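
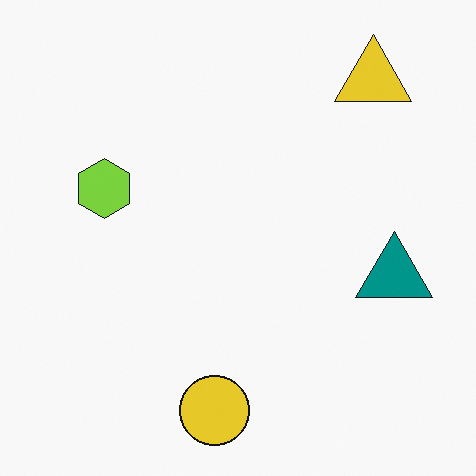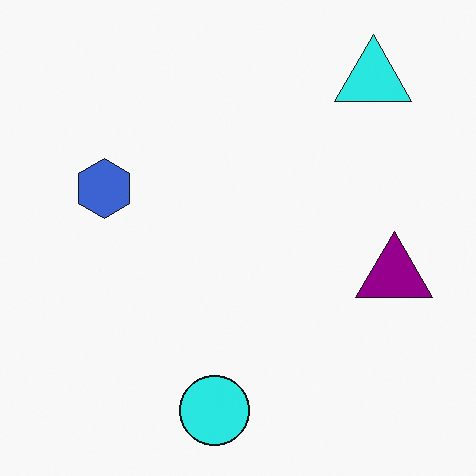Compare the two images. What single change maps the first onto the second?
Hue-shifted through roughly a third of the color wheel.

Every shape's color has rotated by the same amount around the hue wheel — a uniform hue shift.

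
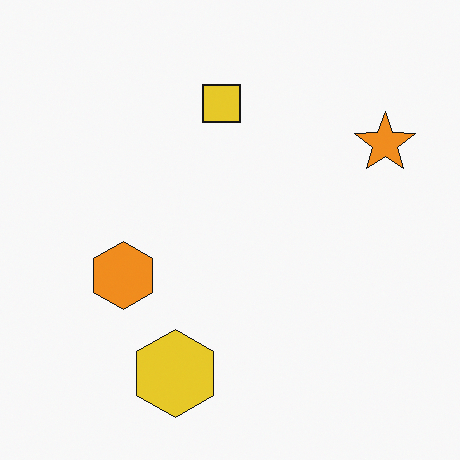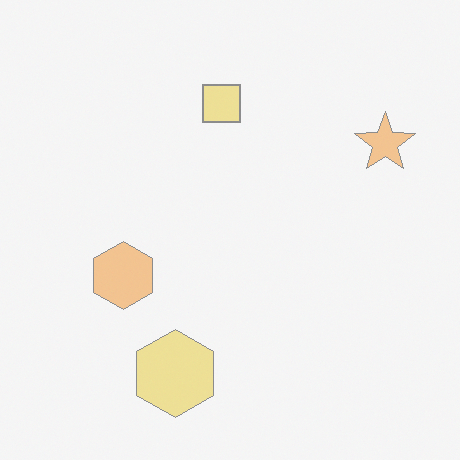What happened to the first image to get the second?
Washed out (contrast reduced).

Tones are pushed toward mid-grey across the whole image — a global contrast change.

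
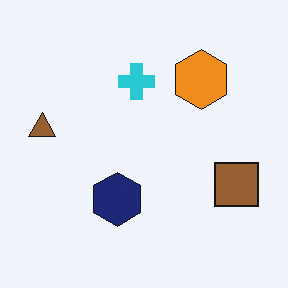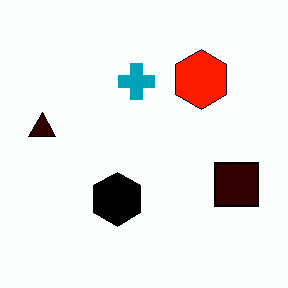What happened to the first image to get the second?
This is the original image boosted in contrast.

Tones are pushed away from mid-grey across the whole image — a global contrast change.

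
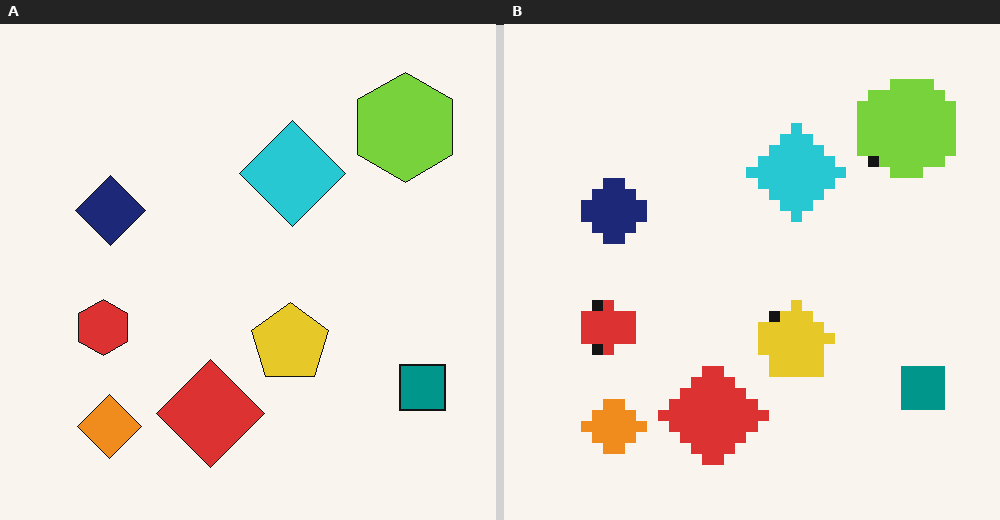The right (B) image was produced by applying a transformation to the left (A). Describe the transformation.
It was heavily pixelated into large blocks.

Shapes are reduced to large square blocks; fine edges and outlines are lost — a downscale-then-upscale (mosaic) effect.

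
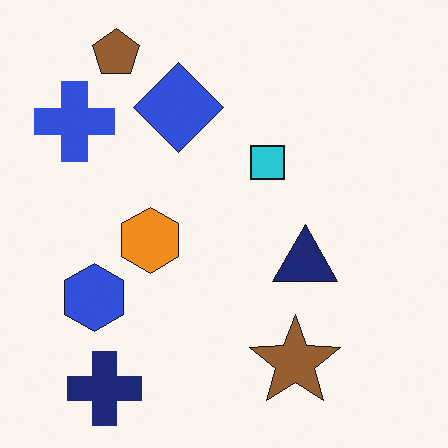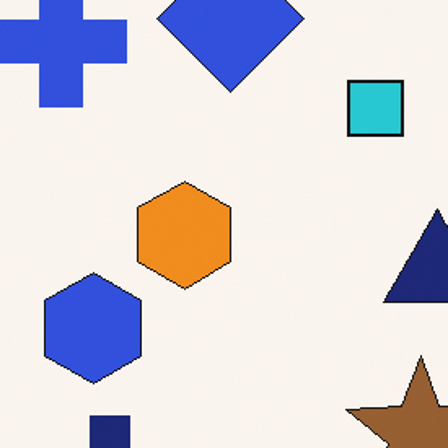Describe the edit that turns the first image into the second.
This is the original image cropped to a noticeably smaller region and rescaled.

The visible shapes are larger and the field of view is narrower; shapes near the original edges may be partly or wholly outside the frame — a crop-and-rescale.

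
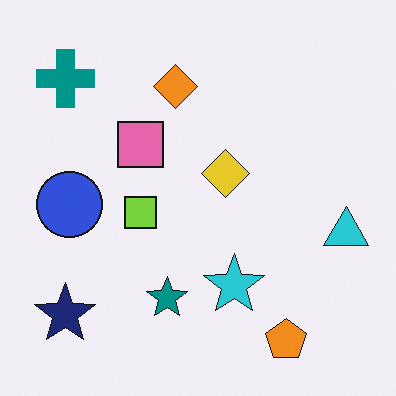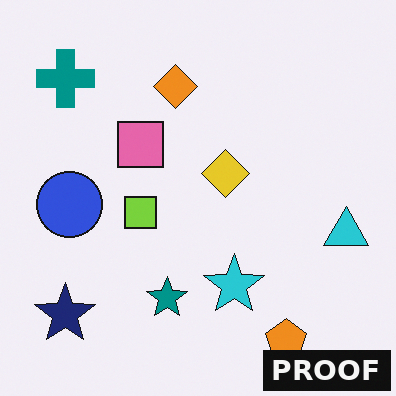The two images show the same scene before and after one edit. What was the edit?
It was watermarked with the text "PROOF" in the lower-right corner.

A dark label reading "PROOF" appears in the lower-right corner.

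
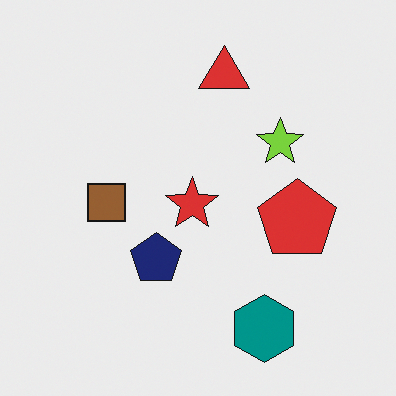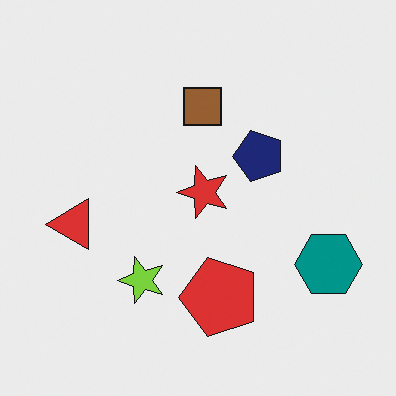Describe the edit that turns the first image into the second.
The image was transposed (reflected across the top-left ↔ bottom-right diagonal).

Shapes have swapped their row and column positions — what was in the top-right is now in the bottom-left — a diagonal reflection.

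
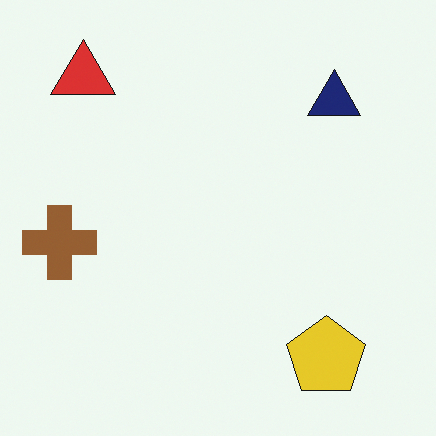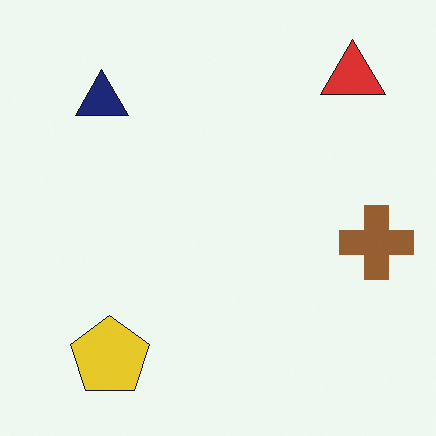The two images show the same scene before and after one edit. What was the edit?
The second image is the first flipped horizontally (left ↔ right).

The brown cross is in the left of the first image and the right of the second — shapes on opposite sides of the vertical midline have swapped in a mirror flip.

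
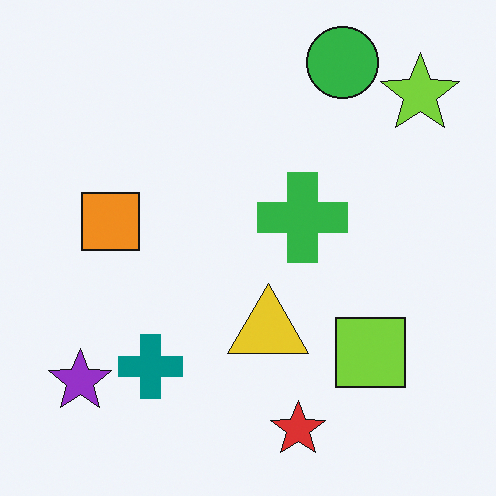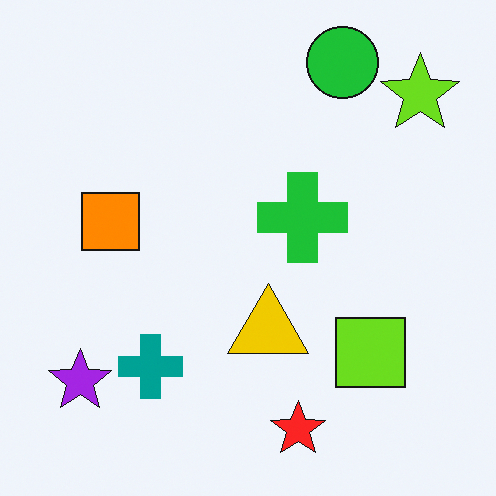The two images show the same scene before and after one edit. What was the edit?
It was slightly oversaturated.

All colors are more vivid — a global saturation change.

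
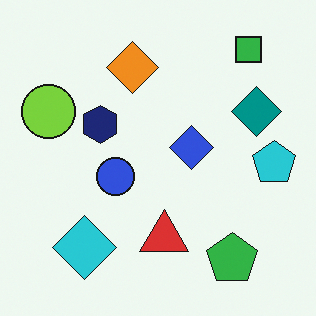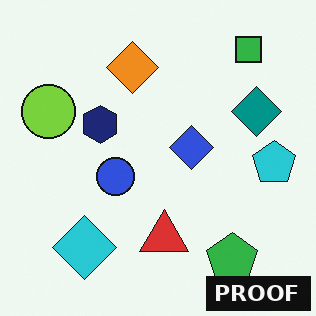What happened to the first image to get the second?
It was watermarked with the text "PROOF" in the lower-right corner.

A dark label reading "PROOF" appears in the lower-right corner.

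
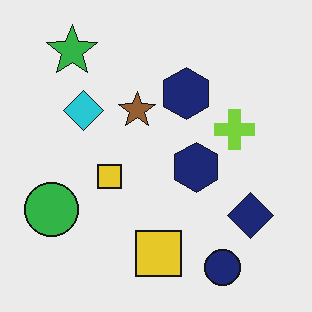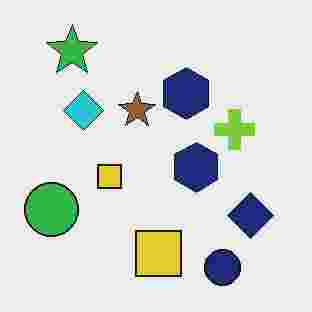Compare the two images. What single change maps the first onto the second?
The second image is the first heavily JPEG-compressed with obvious blocking artifacts.

Blocky 8×8 compression artifacts appear around shape edges and the flat background shows ringing — characteristic JPEG degradation.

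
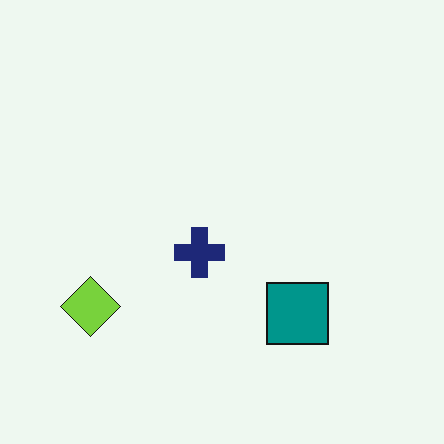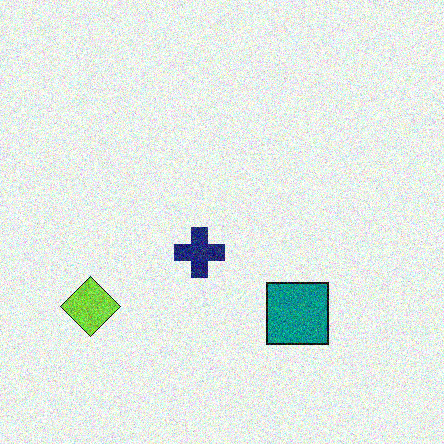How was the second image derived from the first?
It was degraded with moderate additive noise.

Random speckle covers the whole image, including the flat background.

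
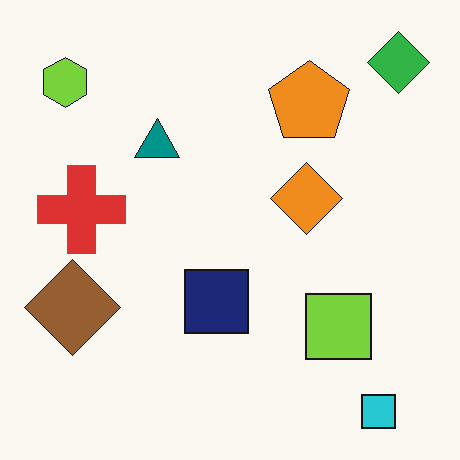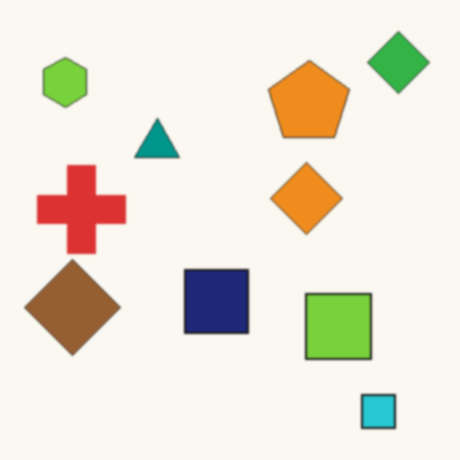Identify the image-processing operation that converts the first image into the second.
The image was given a subtle gaussian blur.

Shape edges and outlines are uniformly softened across the whole image.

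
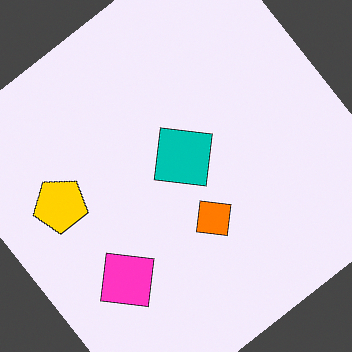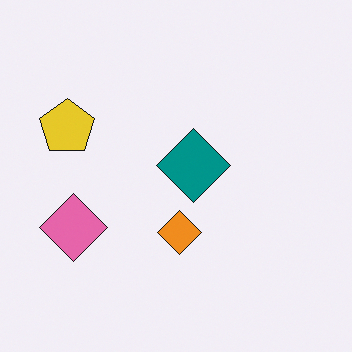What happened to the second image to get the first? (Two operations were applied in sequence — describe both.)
The image was heavily oversaturated, then rotated counter-clockwise by a large amount — several tens of degrees.

All colors are more vivid — a global saturation change. Every shape is tilted by the same angle and the image corners show triangular fill wedges — a whole-image rotation by a non-right angle.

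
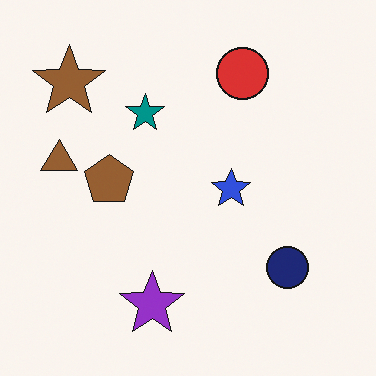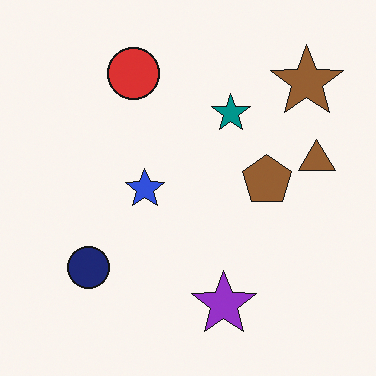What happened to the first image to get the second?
The transformation is: flipped horizontally (left ↔ right).

The brown triangle is in the left of the first image and the right of the second — shapes on opposite sides of the vertical midline have swapped in a mirror flip.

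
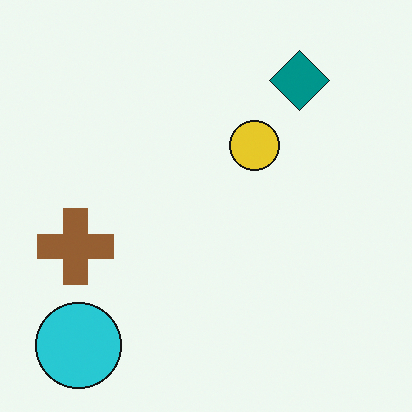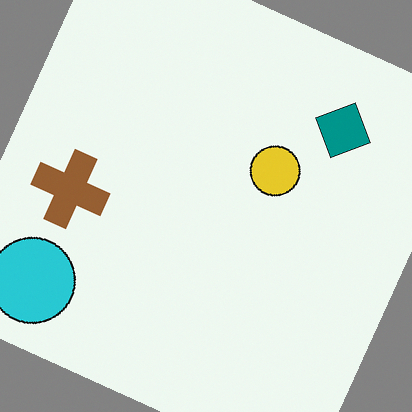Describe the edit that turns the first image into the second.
Rotated clockwise by a moderate amount.

Every shape is tilted by the same angle and the image corners show triangular fill wedges — a whole-image rotation by a non-right angle.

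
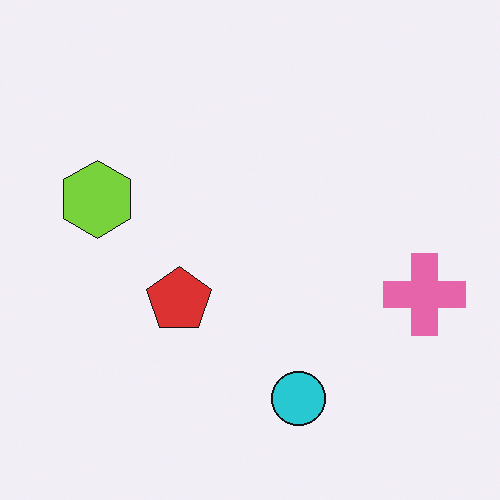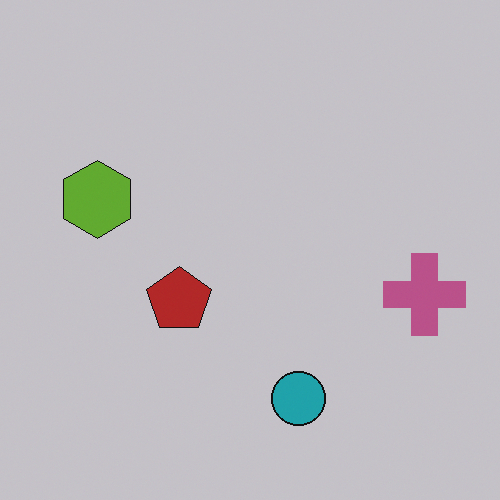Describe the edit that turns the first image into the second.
It was darkened a little.

Every pixel — background and shapes alike — is uniformly darkened.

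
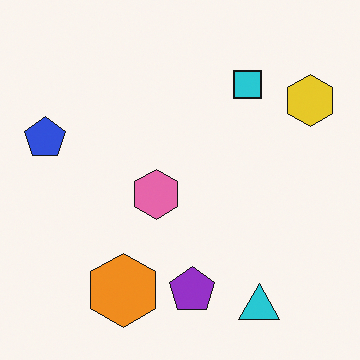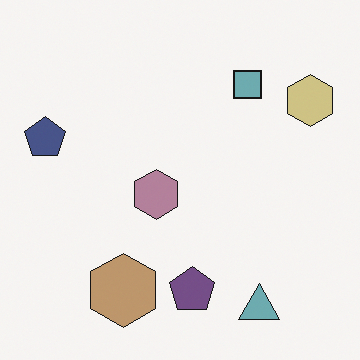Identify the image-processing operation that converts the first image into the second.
The image was made much more muted (saturation change).

All colors are more muted and greyish — a global saturation change.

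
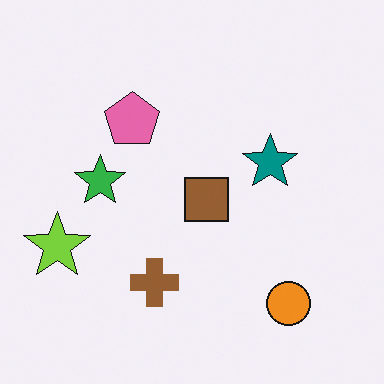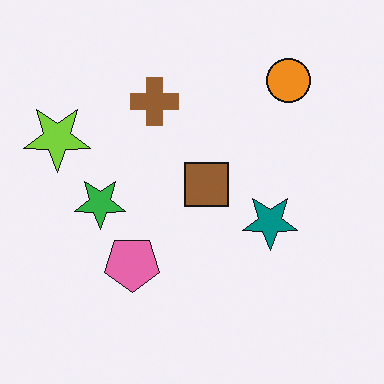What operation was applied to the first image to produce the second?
The transformation is: flipped vertically (top ↔ bottom).

The orange circle is in the bottom-right of the first image and the top-right of the second — shapes on opposite sides of the horizontal midline have swapped in a mirror flip.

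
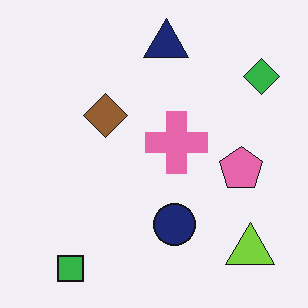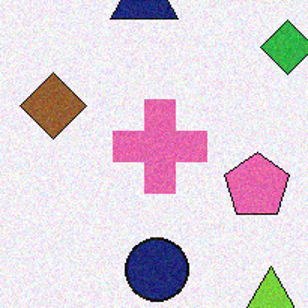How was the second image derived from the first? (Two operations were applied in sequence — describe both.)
Degraded with light additive noise, then cropped to a modestly smaller region and rescaled.

Random speckle covers the whole image, including the flat background. The visible shapes are larger and the field of view is narrower; shapes near the original edges may be partly or wholly outside the frame — a crop-and-rescale.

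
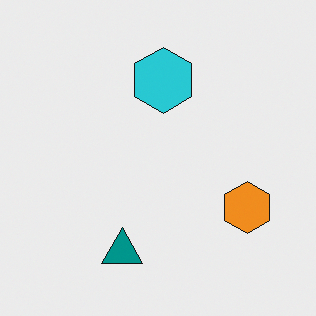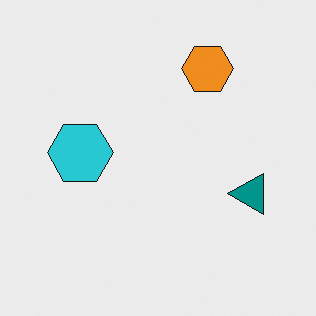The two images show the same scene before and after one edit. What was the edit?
This is the original image rotated 90° counter-clockwise.

The orange hexagon sits in the right of the first image and the top of the second — consistent with a whole-image 90° counter-clockwise rotation.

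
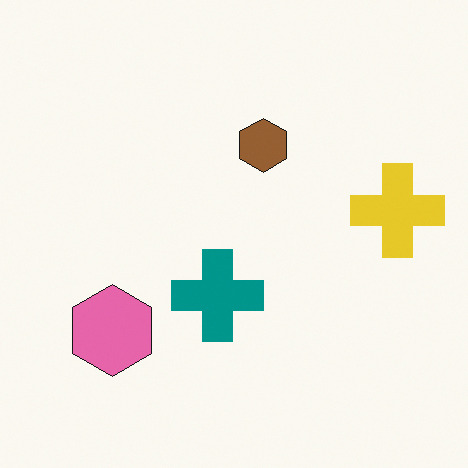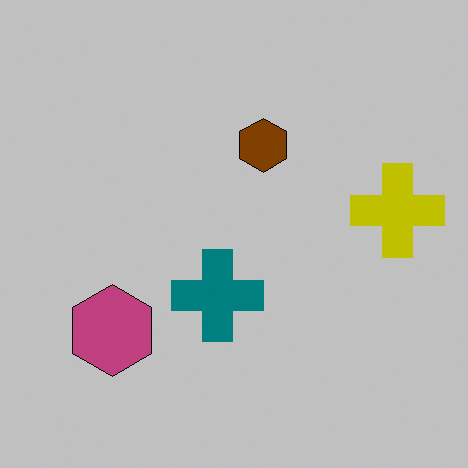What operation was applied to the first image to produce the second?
The image was aggressively posterized.

Each flat color has snapped to a coarser quantized level — most visibly, the near-white background has dropped to a flat grey.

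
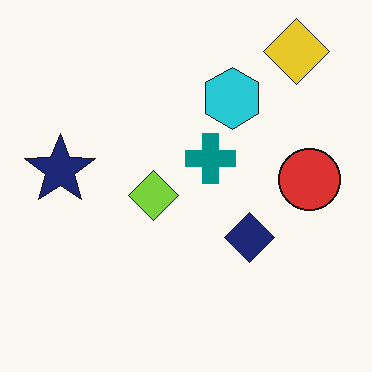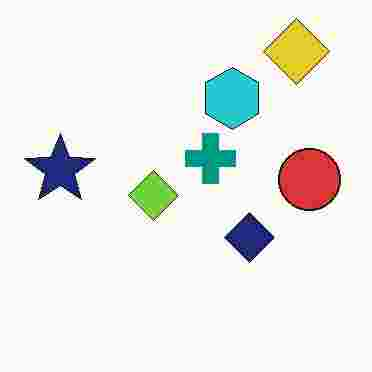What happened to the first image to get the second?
Degraded with heavy JPEG compression.

Blocky 8×8 compression artifacts appear around shape edges and the flat background shows ringing — characteristic JPEG degradation.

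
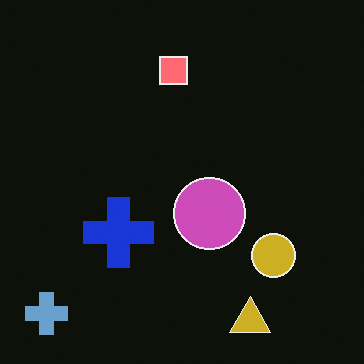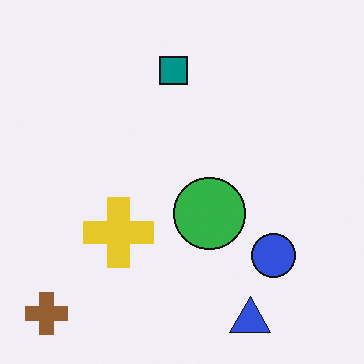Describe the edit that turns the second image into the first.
Color-inverted (negative).

The light background has become dark and every shape's color is its complement — a photographic negative.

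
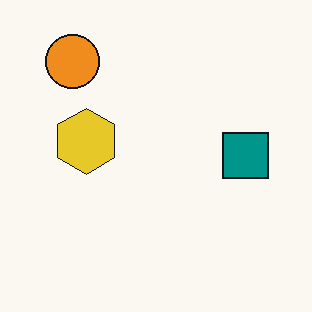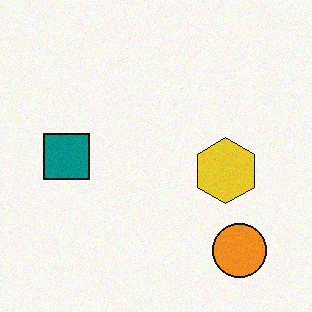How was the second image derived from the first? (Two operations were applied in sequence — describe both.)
It was rotated 180°, then degraded with subtle gaussian noise.

The orange circle sits in the top-left of the first image and the bottom-right of the second — consistent with a whole-image 180° rotation. Random speckle covers the whole image, including the flat background.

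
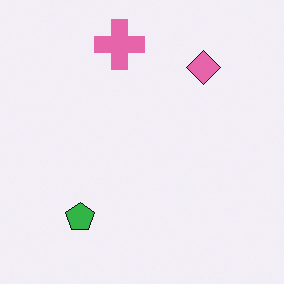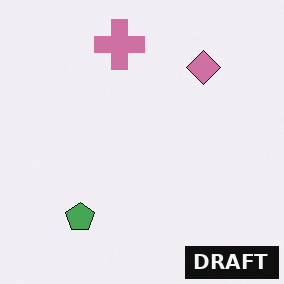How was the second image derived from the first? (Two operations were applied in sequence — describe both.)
This is the original image slightly desaturated, then watermarked with the text "DRAFT" in the lower-right corner.

All colors are more muted and greyish — a global saturation change. A dark label reading "DRAFT" appears in the lower-right corner.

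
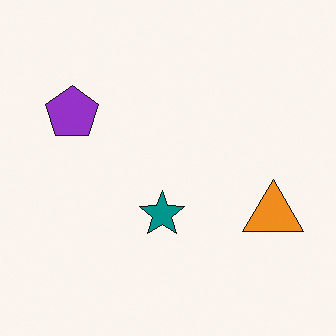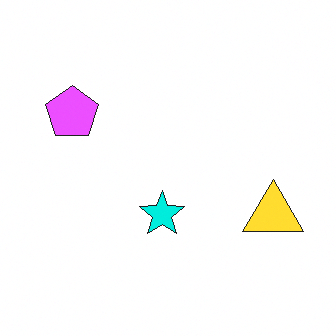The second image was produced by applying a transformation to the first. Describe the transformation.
The image was noticeably brightened.

Every pixel — background and shapes alike — is uniformly brightened.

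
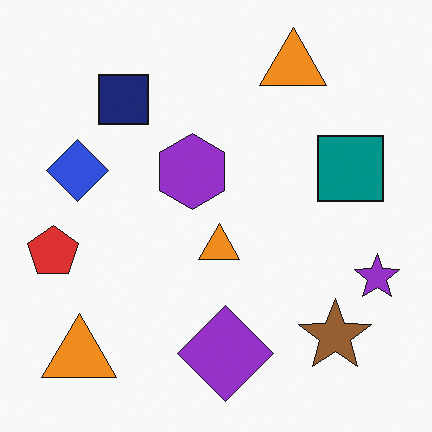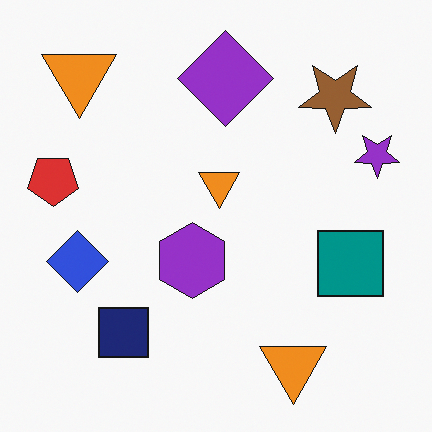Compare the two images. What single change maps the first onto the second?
It was flipped vertically (top ↔ bottom).

The purple diamond is in the bottom of the first image and the top of the second — shapes on opposite sides of the horizontal midline have swapped in a mirror flip.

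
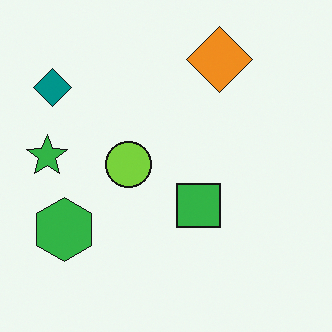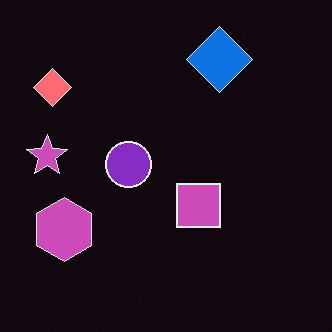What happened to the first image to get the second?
The second image is the first color-inverted (negative).

The light background has become dark and every shape's color is its complement — a photographic negative.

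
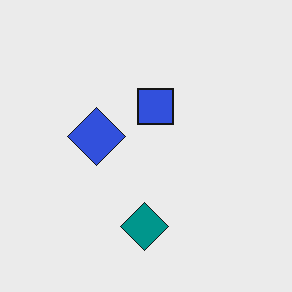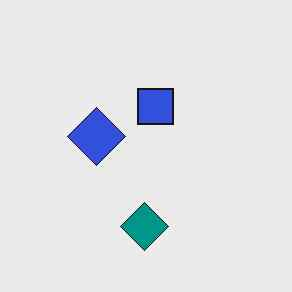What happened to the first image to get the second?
JPEG-compressed with visible artifacts.

Blocky 8×8 compression artifacts appear around shape edges and the flat background shows ringing — characteristic JPEG degradation.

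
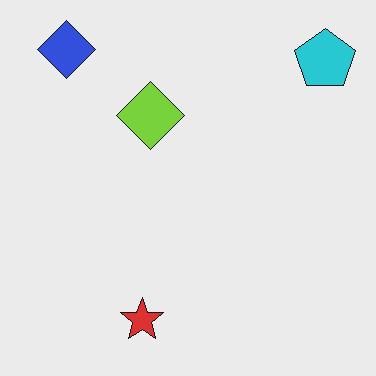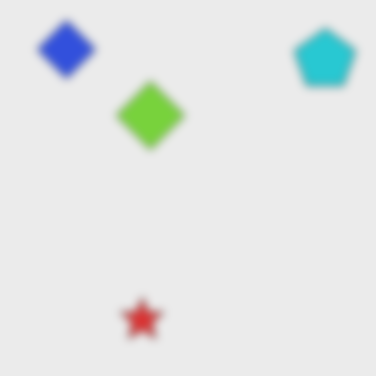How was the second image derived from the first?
Moderately blurred.

Shape edges and outlines are uniformly softened across the whole image.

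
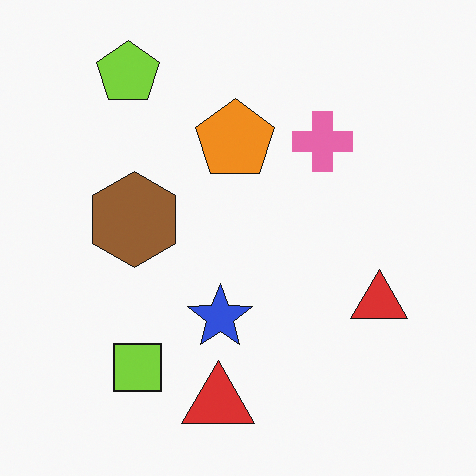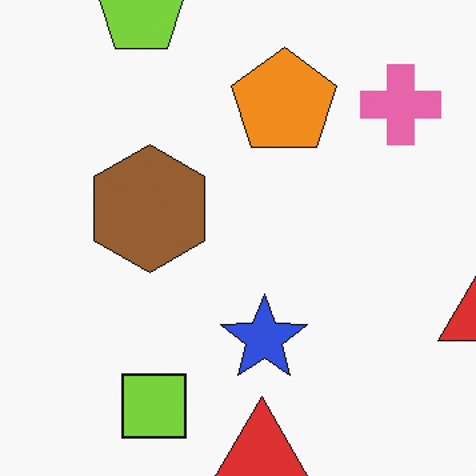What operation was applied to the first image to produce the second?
This is the original image cropped to a modestly smaller region and rescaled.

The visible shapes are larger and the field of view is narrower; shapes near the original edges may be partly or wholly outside the frame — a crop-and-rescale.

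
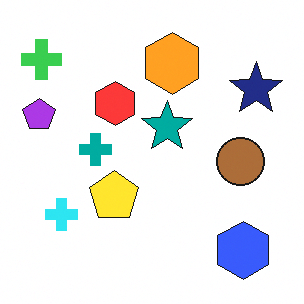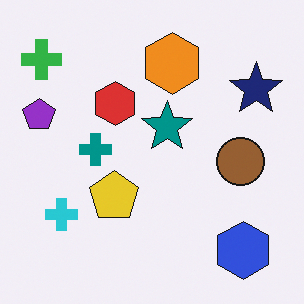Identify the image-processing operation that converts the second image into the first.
It was slightly brightened.

Every pixel — background and shapes alike — is uniformly brightened.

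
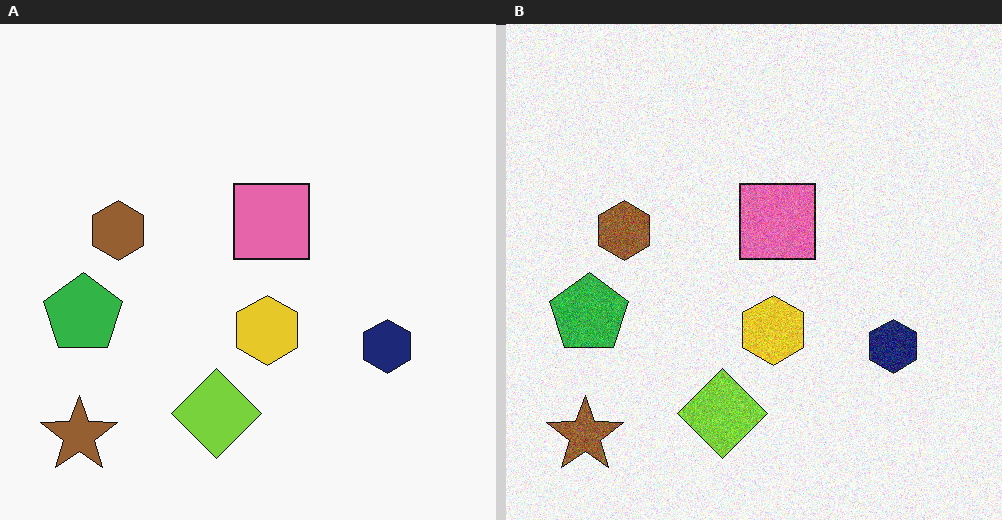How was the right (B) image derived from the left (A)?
The image was degraded with moderate additive noise.

Random speckle covers the whole image, including the flat background.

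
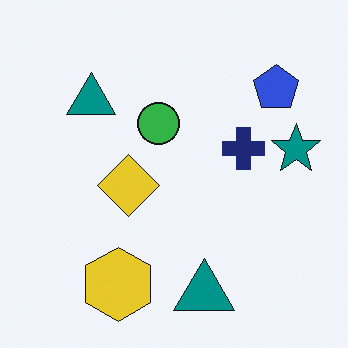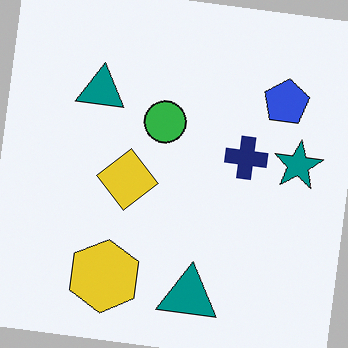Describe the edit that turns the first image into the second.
The second image is the first rotated clockwise by a slight angle.

Every shape is tilted by the same angle and the image corners show triangular fill wedges — a whole-image rotation by a non-right angle.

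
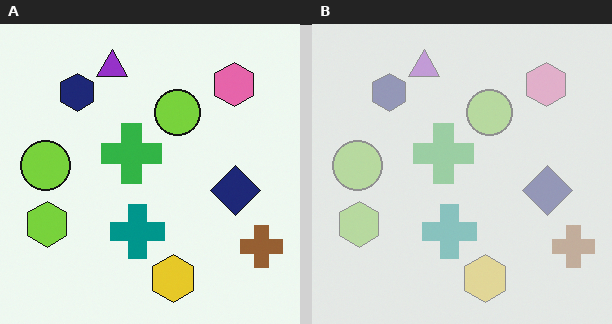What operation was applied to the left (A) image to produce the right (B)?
The transformation is: washed out (contrast reduced).

Tones are pushed toward mid-grey across the whole image — a global contrast change.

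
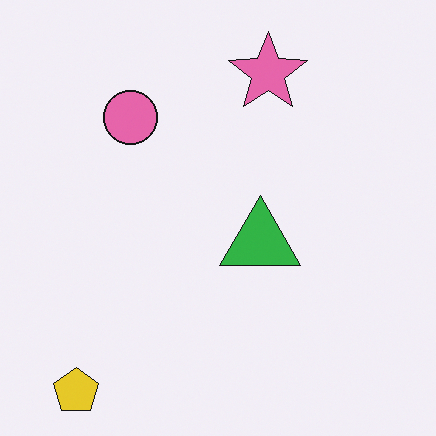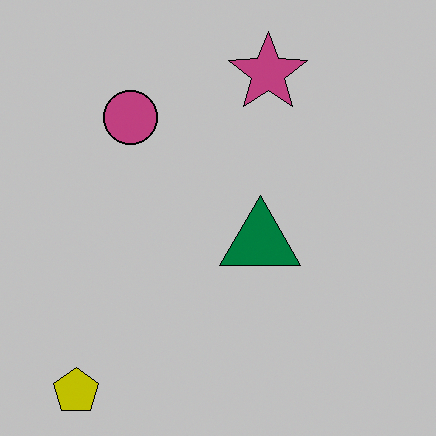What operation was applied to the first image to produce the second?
This is the original image aggressively posterized.

Each flat color has snapped to a coarser quantized level — most visibly, the near-white background has dropped to a flat grey.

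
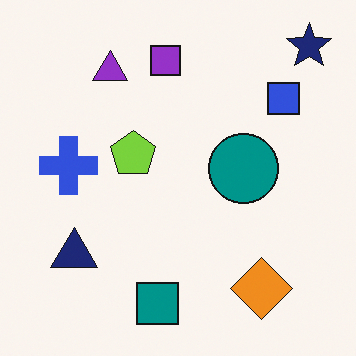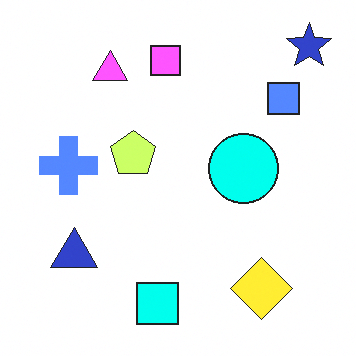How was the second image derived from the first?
Substantially brightened.

Every pixel — background and shapes alike — is uniformly brightened.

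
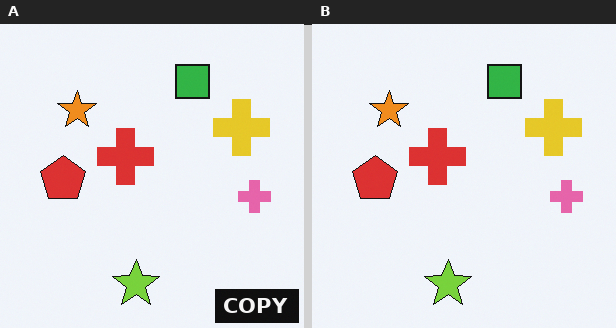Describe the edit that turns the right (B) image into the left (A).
The transformation is: watermarked with the text "COPY" in the lower-right corner.

A dark label reading "COPY" appears in the lower-right corner.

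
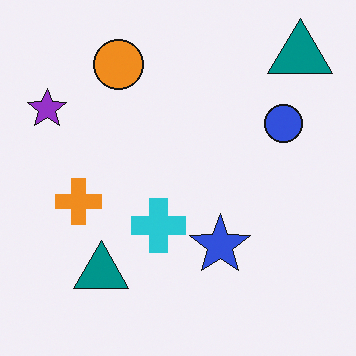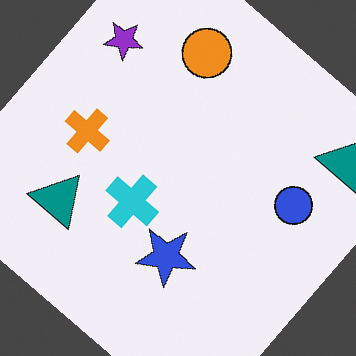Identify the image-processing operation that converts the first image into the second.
The image was rotated clockwise by a large amount — several tens of degrees.

Every shape is tilted by the same angle and the image corners show triangular fill wedges — a whole-image rotation by a non-right angle.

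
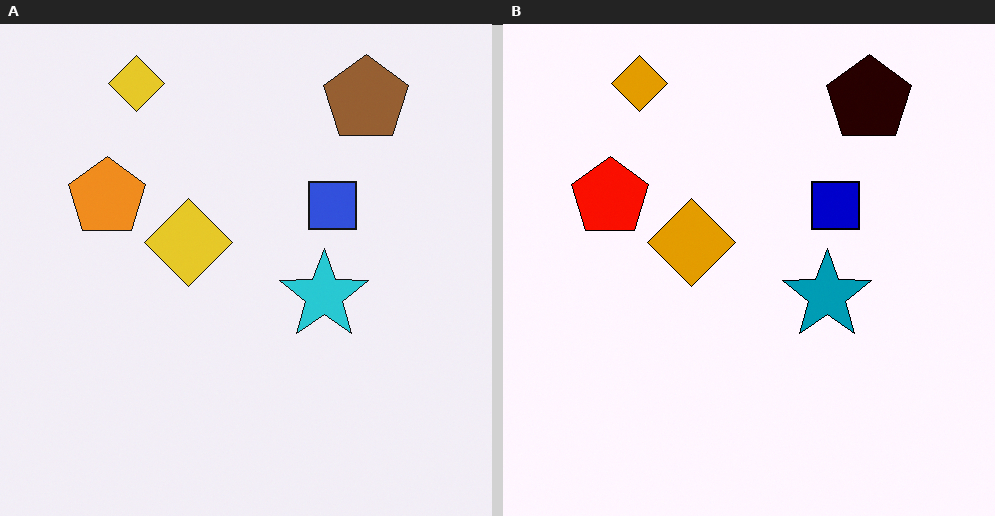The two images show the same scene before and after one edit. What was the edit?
It was boosted in contrast.

Tones are pushed away from mid-grey across the whole image — a global contrast change.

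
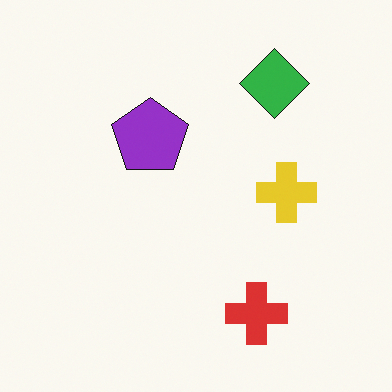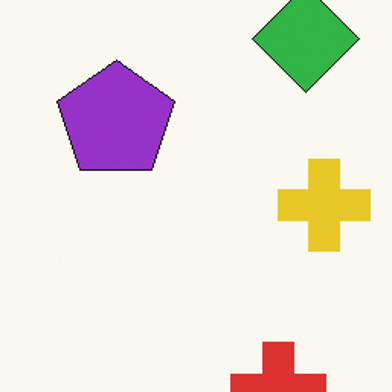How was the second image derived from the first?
The transformation is: cropped to a modestly smaller region and rescaled.

The visible shapes are larger and the field of view is narrower; shapes near the original edges may be partly or wholly outside the frame — a crop-and-rescale.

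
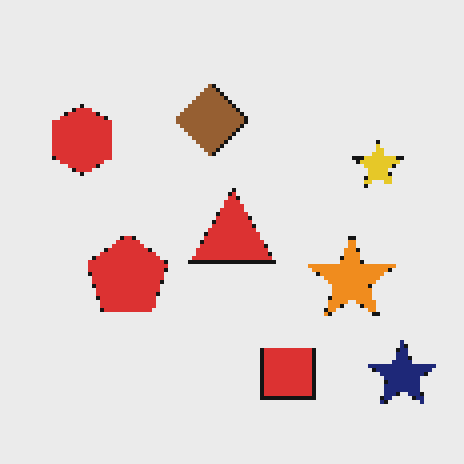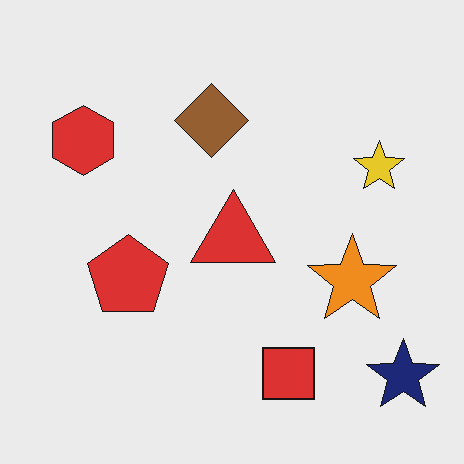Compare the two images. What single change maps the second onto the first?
The image was mildly pixelated.

Shapes are reduced to large square blocks; fine edges and outlines are lost — a downscale-then-upscale (mosaic) effect.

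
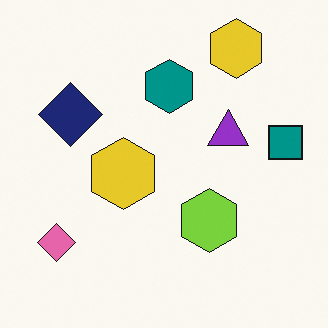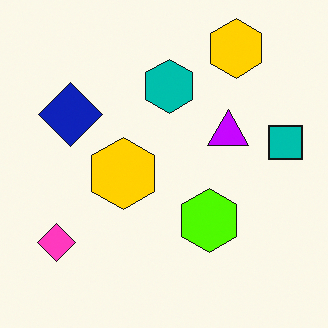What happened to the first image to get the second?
The transformation is: heavily oversaturated.

All colors are more vivid — a global saturation change.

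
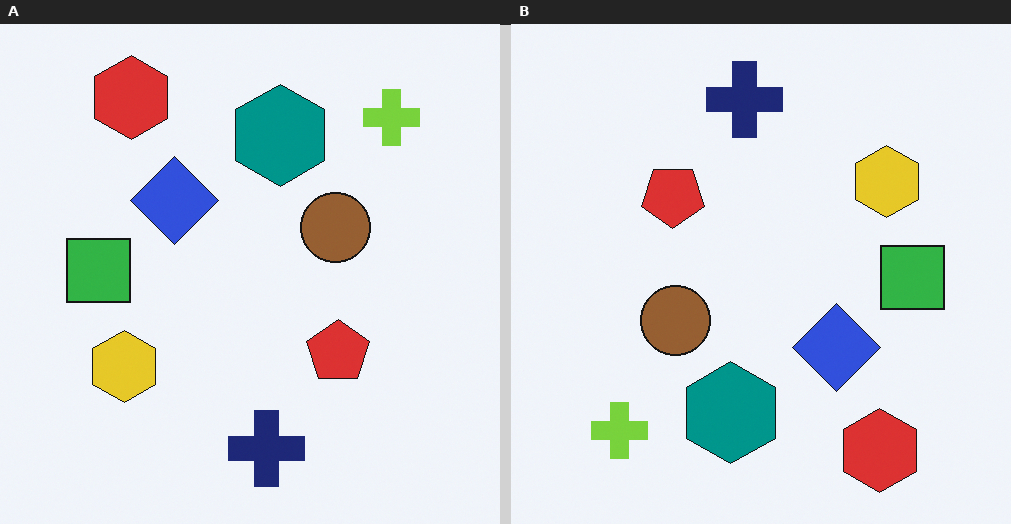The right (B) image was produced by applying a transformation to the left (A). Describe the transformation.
It was rotated 180°.

The red hexagon sits in the top-left of the left (A) image and the bottom-right of the right (B) — consistent with a whole-image 180° rotation.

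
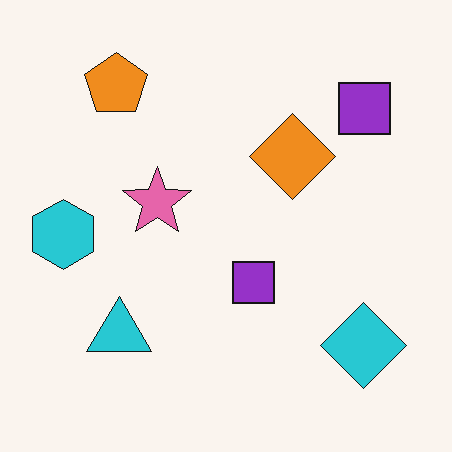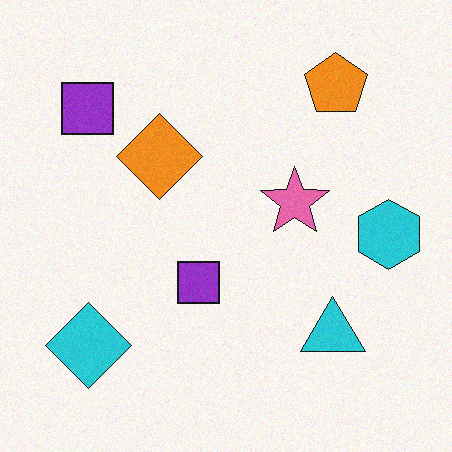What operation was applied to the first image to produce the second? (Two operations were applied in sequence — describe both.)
Degraded with subtle gaussian noise, then flipped horizontally (left ↔ right).

Random speckle covers the whole image, including the flat background. The cyan hexagon is in the left of the first image and the right of the second — shapes on opposite sides of the vertical midline have swapped in a mirror flip.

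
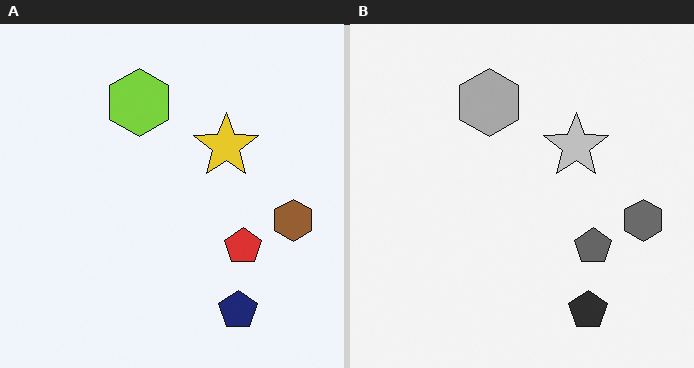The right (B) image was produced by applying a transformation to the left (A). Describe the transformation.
It was converted to grayscale.

All color is removed — every shape is now a shade of grey.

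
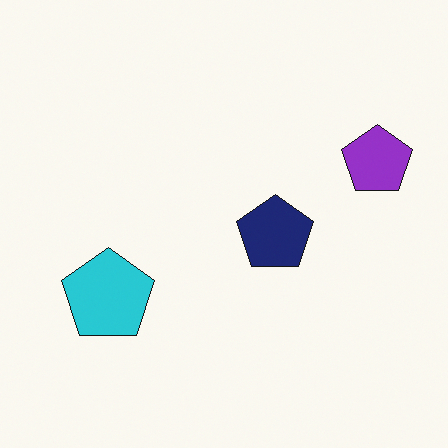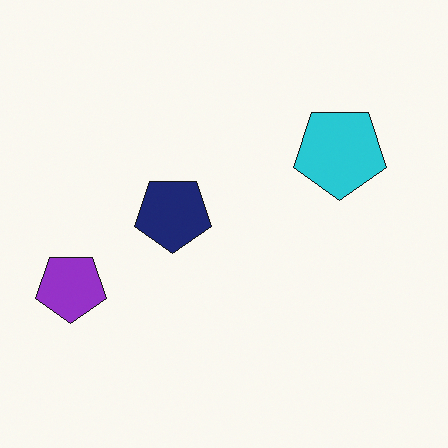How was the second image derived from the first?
The image was rotated 180°.

The purple pentagon sits in the right of the first image and the left of the second — consistent with a whole-image 180° rotation.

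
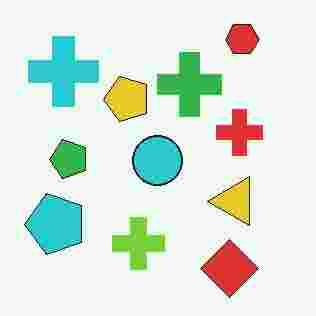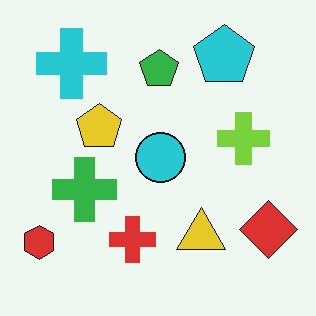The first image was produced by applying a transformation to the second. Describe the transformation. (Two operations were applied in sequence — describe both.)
The image was degraded with heavy JPEG compression, then transposed (reflected across the top-left ↔ bottom-right diagonal).

Blocky 8×8 compression artifacts appear around shape edges and the flat background shows ringing — characteristic JPEG degradation. Shapes have swapped their row and column positions — what was in the top-right is now in the bottom-left — a diagonal reflection.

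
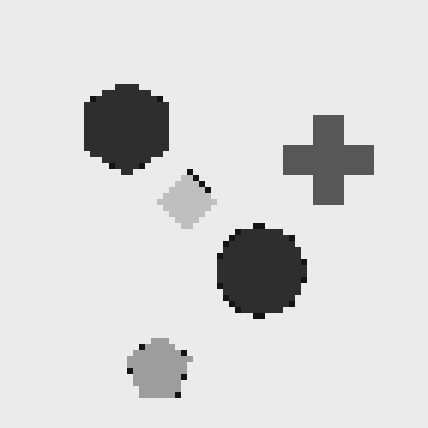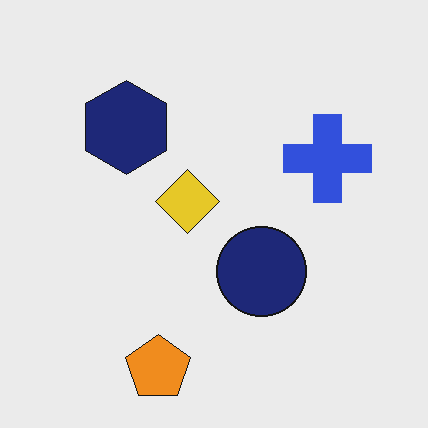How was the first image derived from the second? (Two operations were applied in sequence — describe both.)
It was pixelated into visible square blocks, then converted to grayscale.

Shapes are reduced to large square blocks; fine edges and outlines are lost — a downscale-then-upscale (mosaic) effect. All color is removed — every shape is now a shade of grey.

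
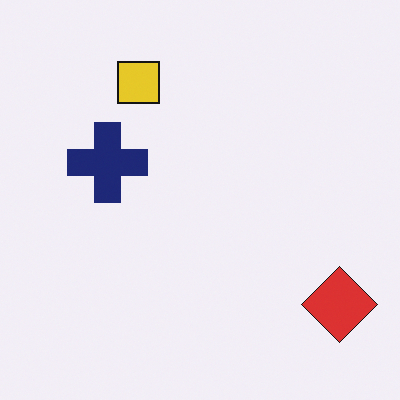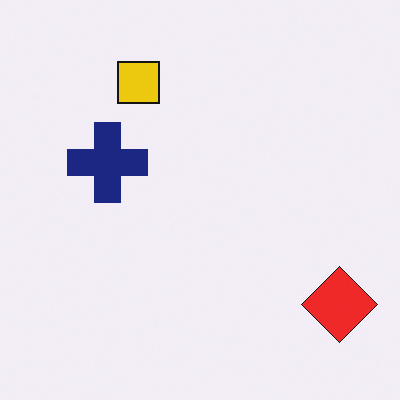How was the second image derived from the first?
The image was slightly oversaturated.

All colors are more vivid — a global saturation change.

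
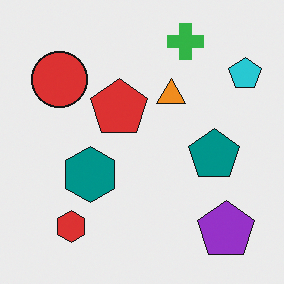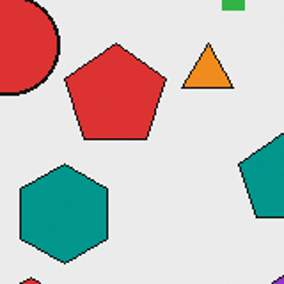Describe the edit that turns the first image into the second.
The transformation is: cropped to a noticeably smaller region and rescaled.

The visible shapes are larger and the field of view is narrower; shapes near the original edges may be partly or wholly outside the frame — a crop-and-rescale.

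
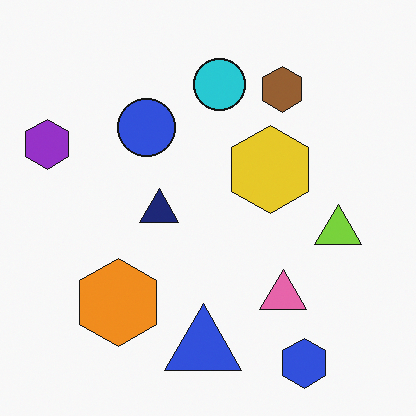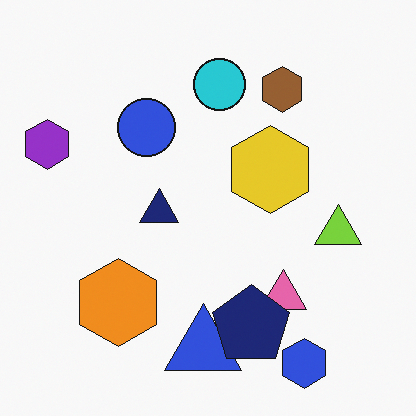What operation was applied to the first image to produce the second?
The image was overlaid with an additional navy pentagon.

A navy pentagon appears in the second image that is absent from the first.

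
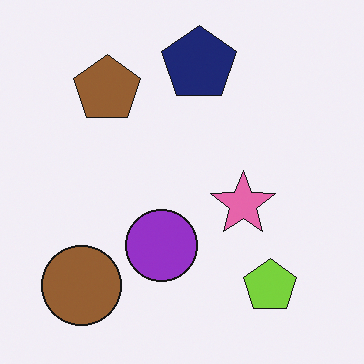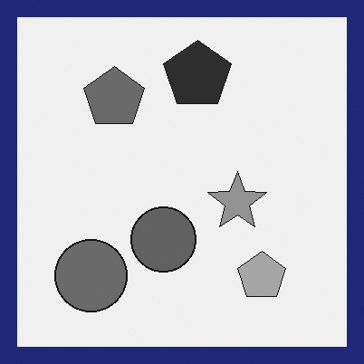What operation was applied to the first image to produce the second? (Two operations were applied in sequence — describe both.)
The image was converted to grayscale, then framed with a navy border.

All color is removed — every shape is now a shade of grey. A solid navy frame runs around the edge of the second image, with the content slightly shrunk inside it.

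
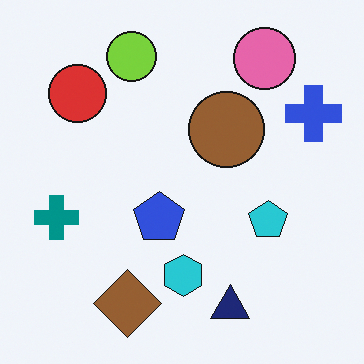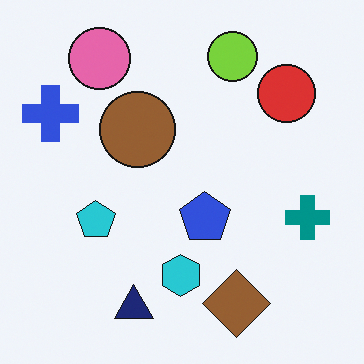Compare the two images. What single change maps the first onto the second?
The transformation is: flipped horizontally (left ↔ right).

The blue cross is in the top-right of the first image and the top-left of the second — shapes on opposite sides of the vertical midline have swapped in a mirror flip.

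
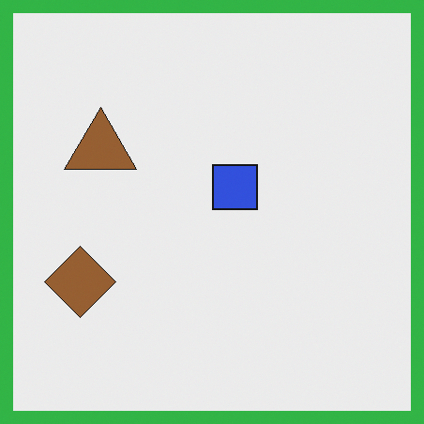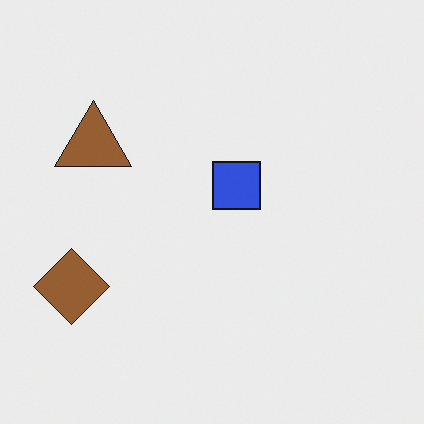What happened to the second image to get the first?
The image was framed with a green border.

A solid green frame runs around the edge of the first image, with the content slightly shrunk inside it.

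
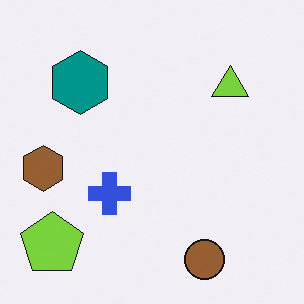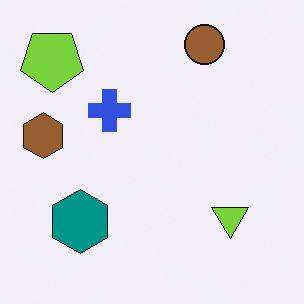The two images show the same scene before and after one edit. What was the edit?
It was flipped vertically (top ↔ bottom).

The brown circle is in the bottom-right of the first image and the top-right of the second — shapes on opposite sides of the horizontal midline have swapped in a mirror flip.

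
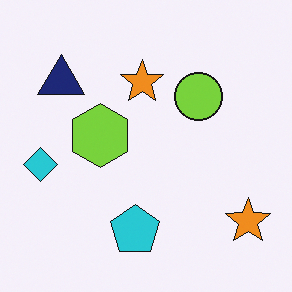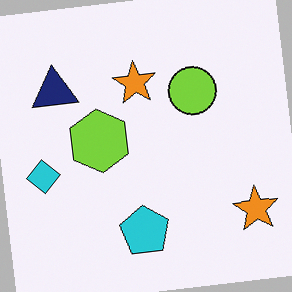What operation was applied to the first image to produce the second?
The image was rotated counter-clockwise by a slight angle.

Every shape is tilted by the same angle and the image corners show triangular fill wedges — a whole-image rotation by a non-right angle.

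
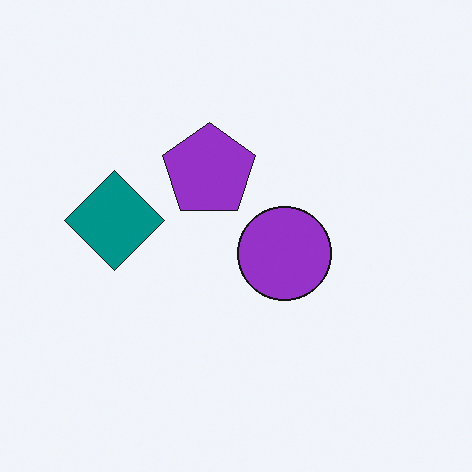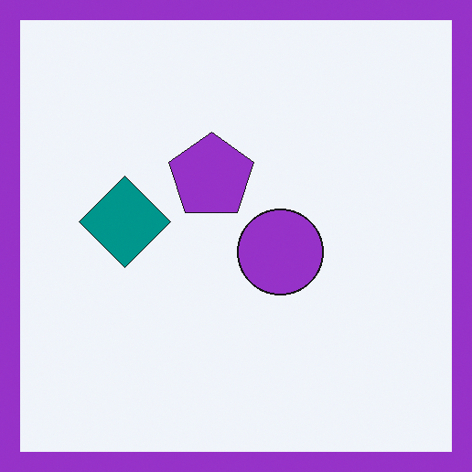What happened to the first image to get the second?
This is the original image framed with a purple border.

A solid purple frame runs around the edge of the second image, with the content slightly shrunk inside it.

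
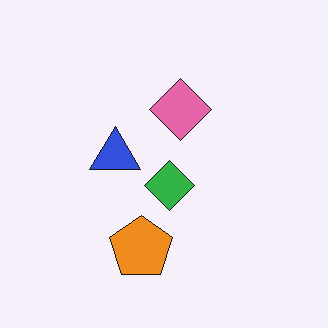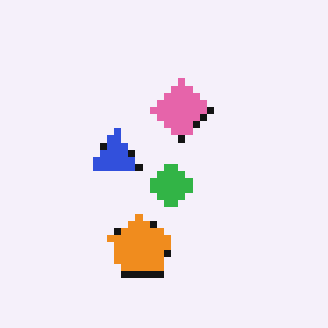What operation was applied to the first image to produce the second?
The image was moderately pixelated.

Shapes are reduced to large square blocks; fine edges and outlines are lost — a downscale-then-upscale (mosaic) effect.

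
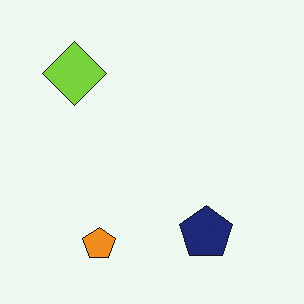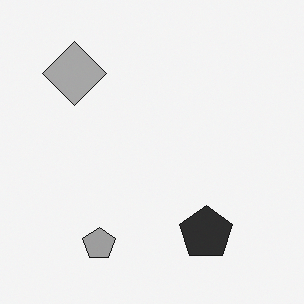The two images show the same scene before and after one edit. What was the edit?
It was converted to grayscale.

All color is removed — every shape is now a shade of grey.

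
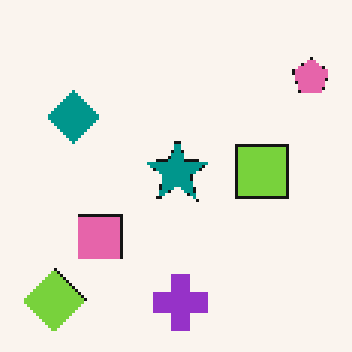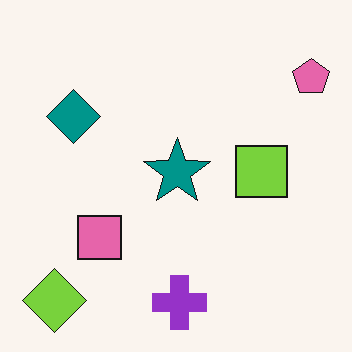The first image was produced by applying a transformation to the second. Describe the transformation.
The first image is the second lightly pixelated (a mild mosaic effect).

Shapes are reduced to large square blocks; fine edges and outlines are lost — a downscale-then-upscale (mosaic) effect.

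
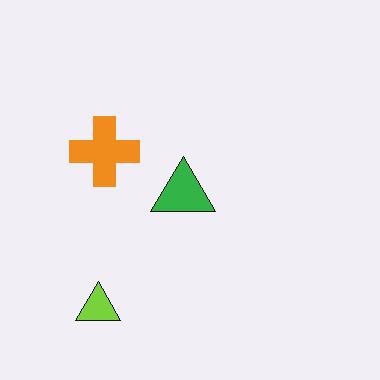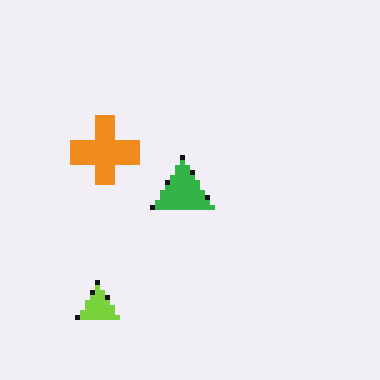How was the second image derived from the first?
This is the original image mildly pixelated.

Shapes are reduced to large square blocks; fine edges and outlines are lost — a downscale-then-upscale (mosaic) effect.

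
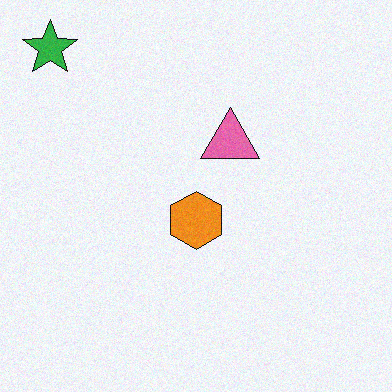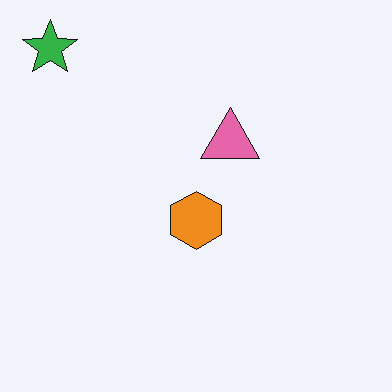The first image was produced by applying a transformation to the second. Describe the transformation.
The first image is the second degraded with a light layer of grain.

Random speckle covers the whole image, including the flat background.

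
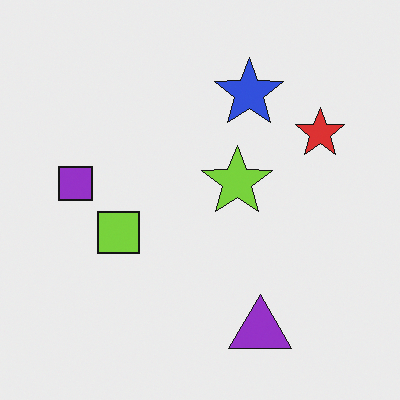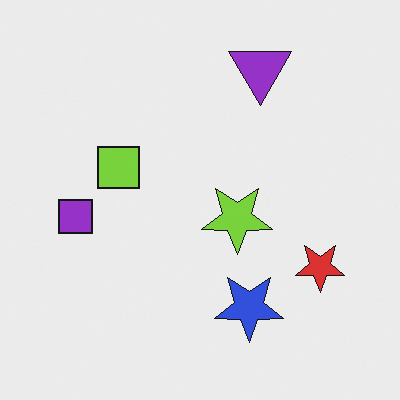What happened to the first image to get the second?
The transformation is: flipped vertically (top ↔ bottom).

The purple triangle is in the bottom of the first image and the top of the second — shapes on opposite sides of the horizontal midline have swapped in a mirror flip.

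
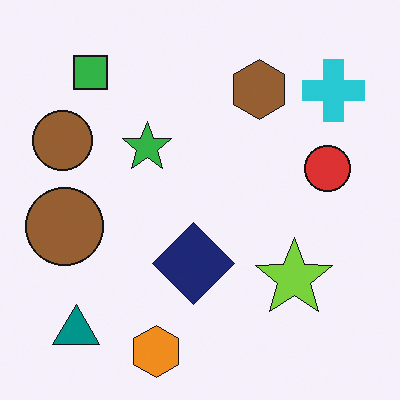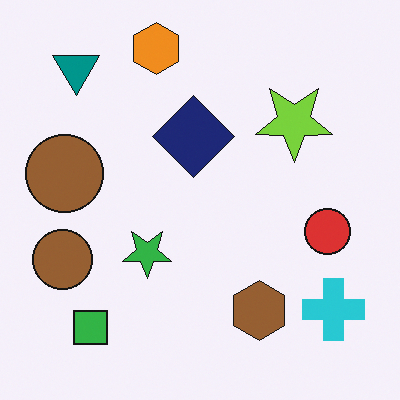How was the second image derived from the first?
This is the original image flipped vertically (top ↔ bottom).

The orange hexagon is in the bottom of the first image and the top of the second — shapes on opposite sides of the horizontal midline have swapped in a mirror flip.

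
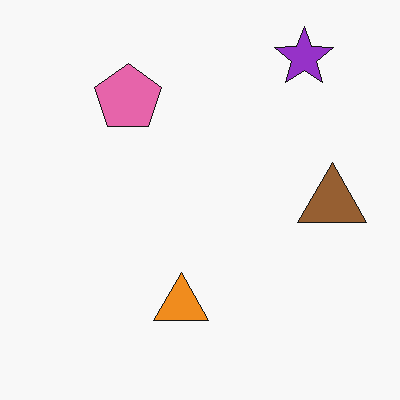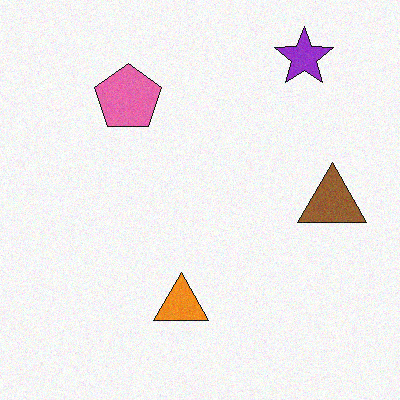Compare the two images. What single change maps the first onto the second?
The second image is the first degraded with subtle gaussian noise.

Random speckle covers the whole image, including the flat background.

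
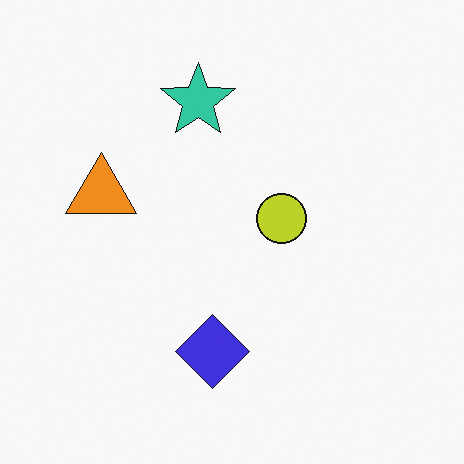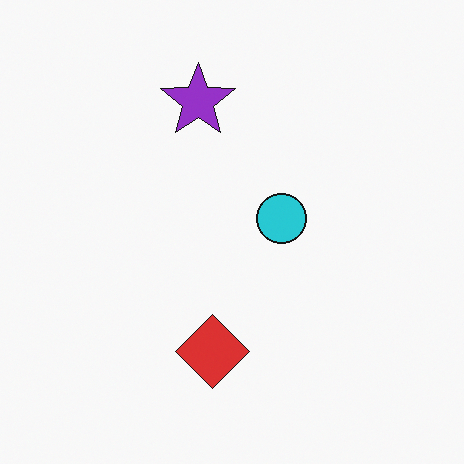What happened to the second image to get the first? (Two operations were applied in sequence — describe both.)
Hue-shifted by a large amount, then overlaid with an additional orange triangle.

Every shape's color has rotated by the same amount around the hue wheel — a uniform hue shift. An orange triangle appears in the first image that is absent from the second.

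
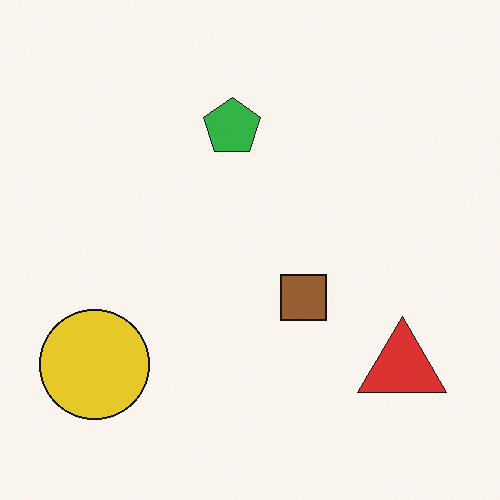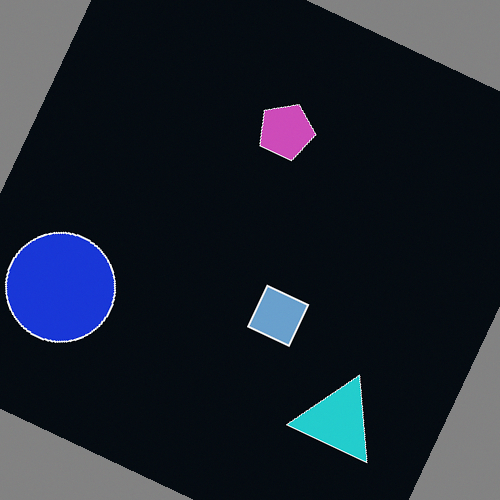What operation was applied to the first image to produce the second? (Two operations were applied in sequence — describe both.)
This is the original image color-inverted (negative), then rotated clockwise by a clearly visible amount.

The light background has become dark and every shape's color is its complement — a photographic negative. Every shape is tilted by the same angle and the image corners show triangular fill wedges — a whole-image rotation by a non-right angle.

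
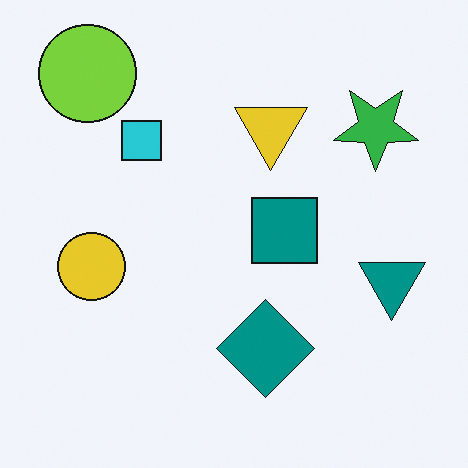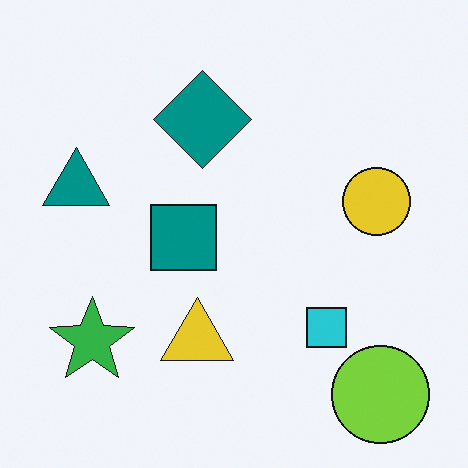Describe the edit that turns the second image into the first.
The image was rotated 180°.

The lime circle sits in the bottom-right of the second image and the top-left of the first — consistent with a whole-image 180° rotation.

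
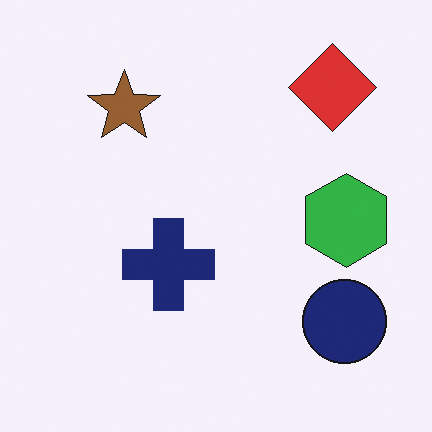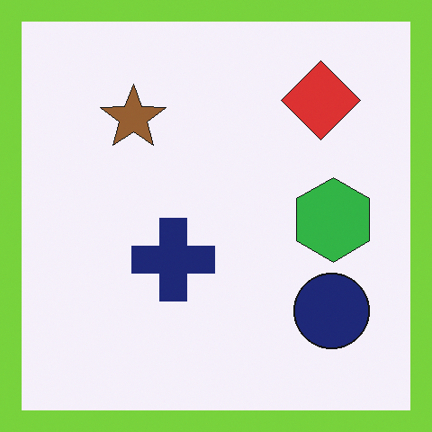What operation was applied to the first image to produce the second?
Framed with a lime border.

A solid lime frame runs around the edge of the second image, with the content slightly shrunk inside it.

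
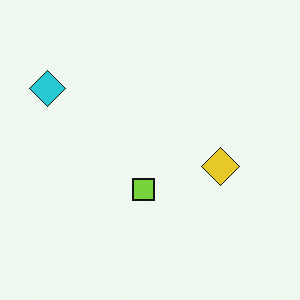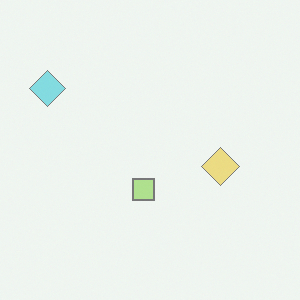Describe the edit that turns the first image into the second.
The image was washed out (contrast reduced).

Tones are pushed toward mid-grey across the whole image — a global contrast change.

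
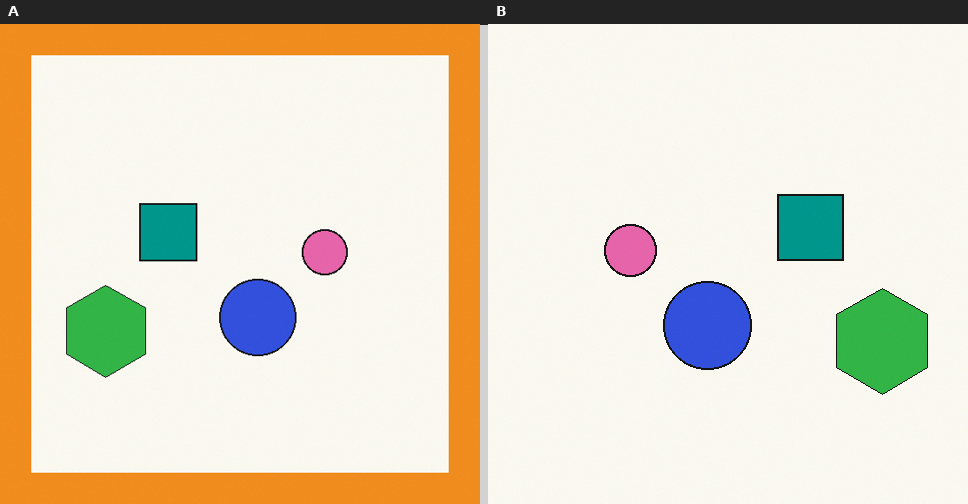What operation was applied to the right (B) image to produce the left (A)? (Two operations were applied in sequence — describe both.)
It was flipped horizontally (left ↔ right), then framed with a orange border.

The green hexagon is in the right of the right (B) image and the left of the left (A) — shapes on opposite sides of the vertical midline have swapped in a mirror flip. A solid orange frame runs around the edge of the left (A) image, with the content slightly shrunk inside it.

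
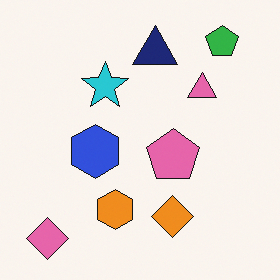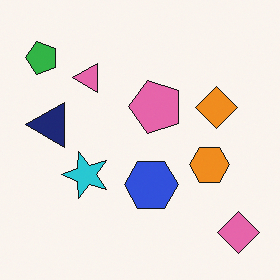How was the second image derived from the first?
The second image is the first rotated 90° counter-clockwise.

The pink diamond sits in the bottom-left of the first image and the bottom-right of the second — consistent with a whole-image 90° counter-clockwise rotation.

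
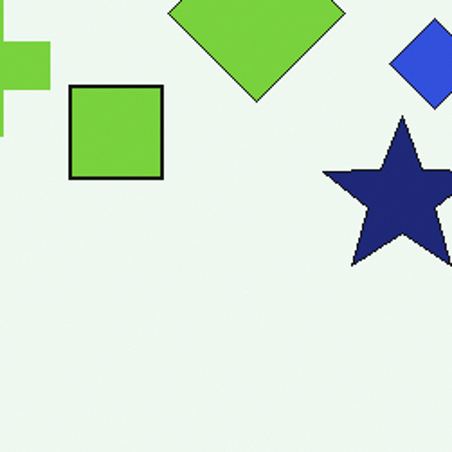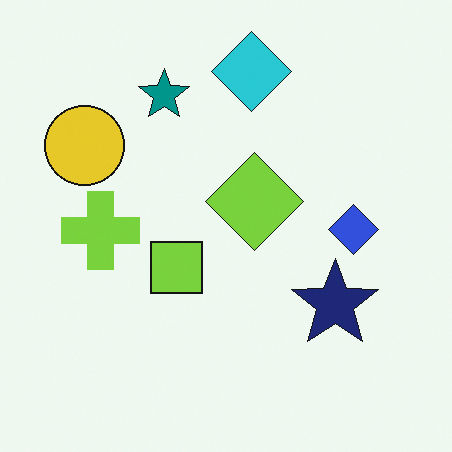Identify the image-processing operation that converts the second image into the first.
The transformation is: cropped to a noticeably smaller region and rescaled.

The visible shapes are larger and the field of view is narrower; shapes near the original edges may be partly or wholly outside the frame — a crop-and-rescale.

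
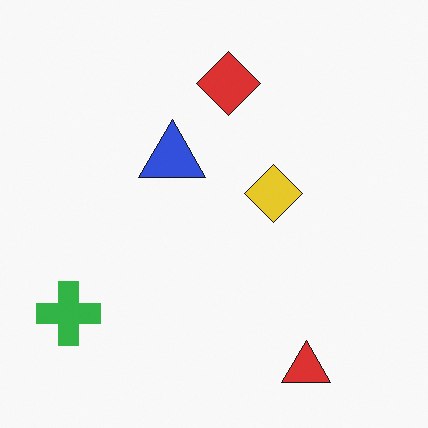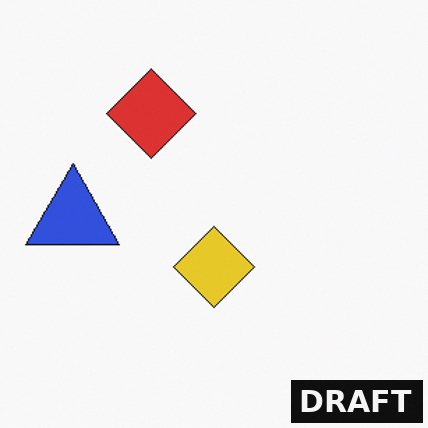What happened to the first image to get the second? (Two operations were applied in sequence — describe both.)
The transformation is: cropped to a modestly smaller region and rescaled, then watermarked with the text "DRAFT" in the lower-right corner.

The visible shapes are larger and the field of view is narrower; shapes near the original edges may be partly or wholly outside the frame — a crop-and-rescale. A dark label reading "DRAFT" appears in the lower-right corner.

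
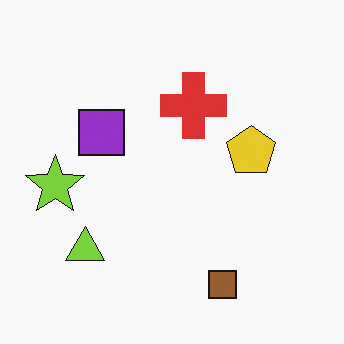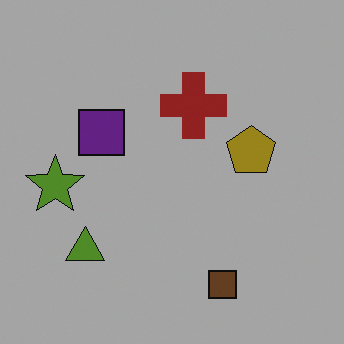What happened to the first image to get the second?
The transformation is: substantially darkened.

Every pixel — background and shapes alike — is uniformly darkened.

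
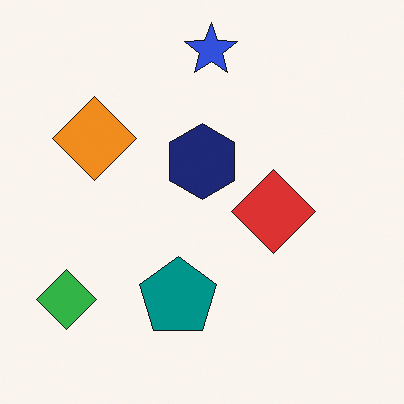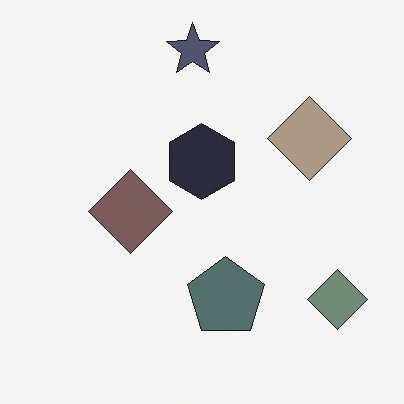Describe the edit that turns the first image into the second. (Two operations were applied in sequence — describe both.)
Flipped horizontally (left ↔ right), then made much more muted (saturation change).

The green diamond is in the bottom-left of the first image and the bottom-right of the second — shapes on opposite sides of the vertical midline have swapped in a mirror flip. All colors are more muted and greyish — a global saturation change.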